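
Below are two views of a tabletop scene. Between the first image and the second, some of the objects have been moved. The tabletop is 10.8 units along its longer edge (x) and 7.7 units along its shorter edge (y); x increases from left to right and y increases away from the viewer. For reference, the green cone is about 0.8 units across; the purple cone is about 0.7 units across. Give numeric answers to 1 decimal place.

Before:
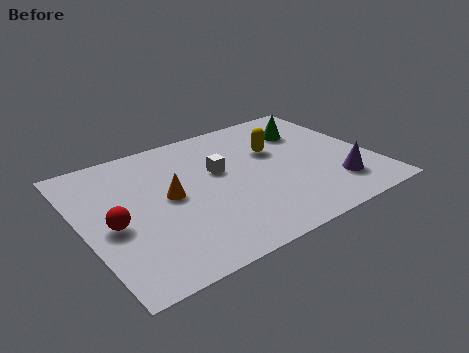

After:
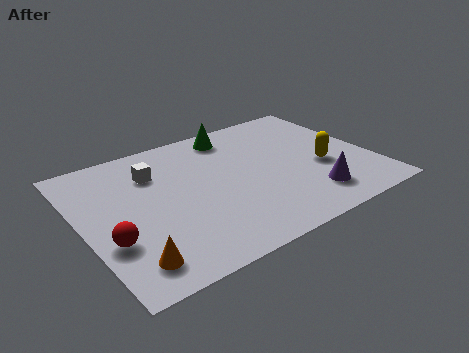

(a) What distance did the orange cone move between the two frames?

3.3

From (3.2, 4.0) to (1.3, 1.3), the orange cone covered √(1.9² + 2.7²) ≈ 3.3 units.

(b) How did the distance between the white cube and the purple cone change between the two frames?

+1.8

The distance was about 4.8 in the first image and 6.6 in the second, so they moved 1.8 units further apart.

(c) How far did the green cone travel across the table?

2.9

From (8.8, 5.6) to (6.1, 6.6), the green cone covered √(2.7² + 1.0²) ≈ 2.9 units.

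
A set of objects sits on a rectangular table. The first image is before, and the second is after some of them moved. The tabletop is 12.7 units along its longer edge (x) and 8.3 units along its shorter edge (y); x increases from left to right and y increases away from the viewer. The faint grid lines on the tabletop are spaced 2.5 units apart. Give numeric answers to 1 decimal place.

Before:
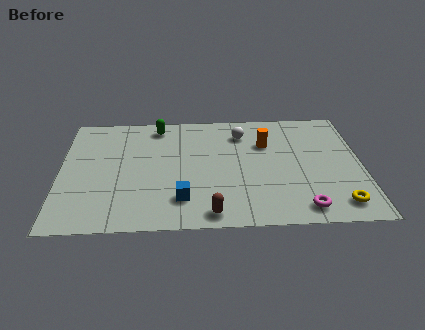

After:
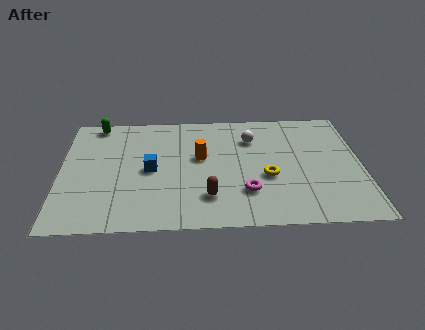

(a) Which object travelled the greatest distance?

the yellow torus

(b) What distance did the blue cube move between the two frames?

2.5

The blue cube was near (5.1, 1.9) before and (3.8, 4.0) after, so it travelled √(1.3² + 2.1²) ≈ 2.5 units.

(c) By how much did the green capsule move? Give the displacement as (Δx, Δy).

(-2.6, 0.3)

The green capsule started near (4.1, 7.2) and ended near (1.5, 7.5).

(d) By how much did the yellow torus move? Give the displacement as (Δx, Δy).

(-2.9, 2.0)

From the two frames, the yellow torus sits at roughly (11.6, 1.3) before and (8.7, 3.3) after.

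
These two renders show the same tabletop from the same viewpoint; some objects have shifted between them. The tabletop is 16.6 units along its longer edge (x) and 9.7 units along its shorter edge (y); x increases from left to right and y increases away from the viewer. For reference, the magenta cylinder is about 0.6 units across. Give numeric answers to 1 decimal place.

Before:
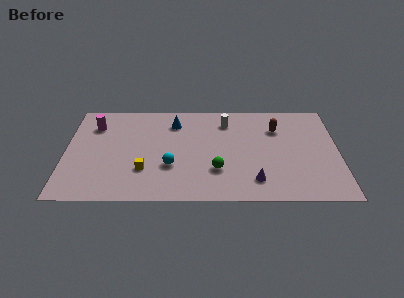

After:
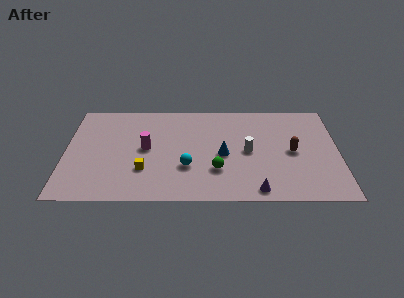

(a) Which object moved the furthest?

the blue cone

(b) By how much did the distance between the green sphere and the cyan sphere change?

-1.0

The distance was about 2.8 in the first image and 1.8 in the second, so they moved 1.0 units closer together.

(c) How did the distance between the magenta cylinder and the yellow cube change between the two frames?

-3.3

They were about 5.4 units apart before and 2.1 after — 3.3 units closer together.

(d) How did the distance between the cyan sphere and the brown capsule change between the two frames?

-0.9

They were about 7.5 units apart before and 6.6 after — 0.9 units closer together.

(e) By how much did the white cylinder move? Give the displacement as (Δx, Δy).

(1.3, -3.0)

The white cylinder was at about (9.8, 7.7) and moved to about (11.1, 4.7).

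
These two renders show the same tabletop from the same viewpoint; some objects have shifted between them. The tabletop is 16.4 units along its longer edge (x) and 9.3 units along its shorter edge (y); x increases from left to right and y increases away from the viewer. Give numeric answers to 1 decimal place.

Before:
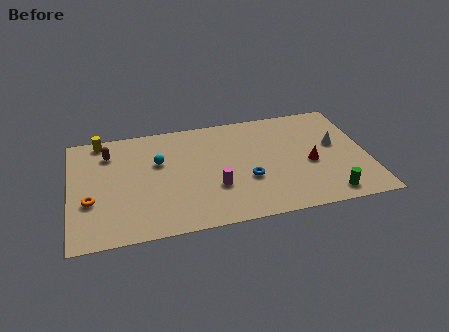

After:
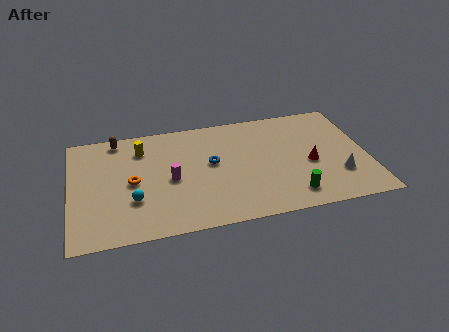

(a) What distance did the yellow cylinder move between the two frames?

2.5

The yellow cylinder was near (1.8, 8.4) before and (4.0, 7.2) after, so it travelled √(2.2² + 1.2²) ≈ 2.5 units.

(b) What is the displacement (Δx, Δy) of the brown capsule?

(0.5, 1.1)

From the two frames, the brown capsule sits at roughly (2.2, 7.2) before and (2.7, 8.3) after.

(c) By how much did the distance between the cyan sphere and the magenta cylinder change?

-1.6

They were about 4.1 units apart before and 2.5 after — 1.6 units closer together.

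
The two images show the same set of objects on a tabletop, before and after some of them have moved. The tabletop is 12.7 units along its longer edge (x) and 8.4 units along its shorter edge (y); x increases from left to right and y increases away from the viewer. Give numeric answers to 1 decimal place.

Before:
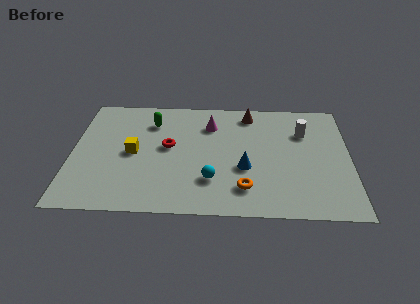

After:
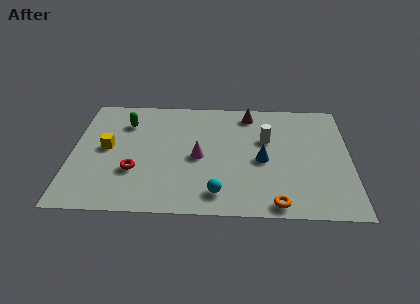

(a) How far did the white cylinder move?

1.8

The white cylinder was near (10.6, 5.9) before and (8.9, 5.3) after, so it travelled √(1.7² + 0.6²) ≈ 1.8 units.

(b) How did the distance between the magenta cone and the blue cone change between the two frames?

-0.6

The distance was about 3.5 in the first image and 2.9 in the second, so they moved 0.6 units closer together.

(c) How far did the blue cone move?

1.0

The blue cone moved from about (7.9, 3.2) to (8.7, 3.8), a distance of √(0.8² + 0.6²) ≈ 1.0.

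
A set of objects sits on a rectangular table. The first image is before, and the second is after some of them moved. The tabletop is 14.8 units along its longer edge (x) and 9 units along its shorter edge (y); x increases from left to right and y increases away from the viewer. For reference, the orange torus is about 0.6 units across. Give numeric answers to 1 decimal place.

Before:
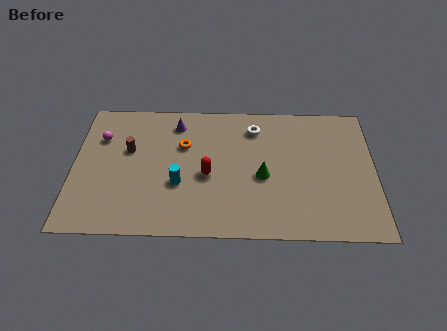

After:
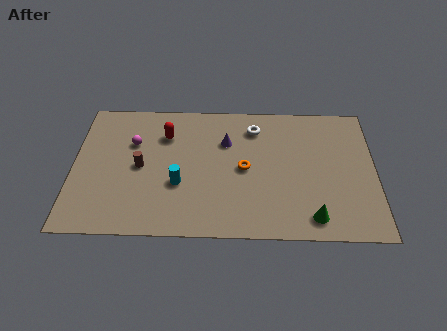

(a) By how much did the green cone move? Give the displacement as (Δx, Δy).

(2.4, -2.6)

The green cone was at about (9.3, 3.9) and moved to about (11.7, 1.3).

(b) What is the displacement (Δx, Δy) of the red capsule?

(-2.1, 2.7)

The red capsule was at about (6.6, 3.9) and moved to about (4.5, 6.6).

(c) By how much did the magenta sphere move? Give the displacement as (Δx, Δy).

(1.6, -0.3)

From the two frames, the magenta sphere sits at roughly (1.3, 6.3) before and (2.9, 6.0) after.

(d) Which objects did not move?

the white torus and the cyan cylinder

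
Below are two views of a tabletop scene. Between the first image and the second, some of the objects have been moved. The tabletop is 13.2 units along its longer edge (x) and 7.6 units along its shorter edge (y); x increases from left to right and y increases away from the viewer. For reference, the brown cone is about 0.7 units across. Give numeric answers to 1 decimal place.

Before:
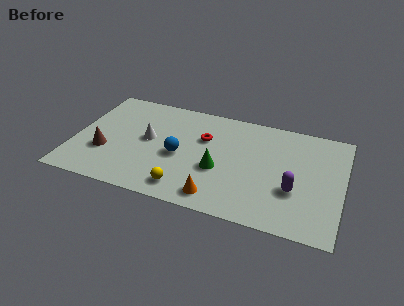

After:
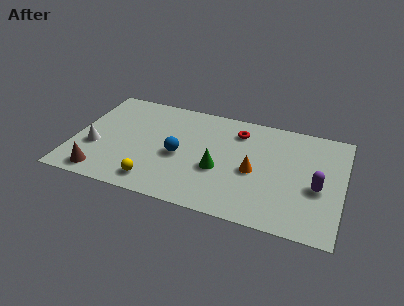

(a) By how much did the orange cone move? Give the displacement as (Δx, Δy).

(1.6, 2.3)

From the two frames, the orange cone sits at roughly (7.3, 1.1) before and (8.9, 3.4) after.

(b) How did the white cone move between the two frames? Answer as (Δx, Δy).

(-2.5, -1.3)

From the two frames, the white cone sits at roughly (3.6, 4.1) before and (1.1, 2.8) after.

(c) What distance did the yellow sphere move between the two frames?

1.5

The yellow sphere was near (5.7, 1.2) before and (4.2, 1.2) after, so it travelled √(1.5² + 0.0²) ≈ 1.5 units.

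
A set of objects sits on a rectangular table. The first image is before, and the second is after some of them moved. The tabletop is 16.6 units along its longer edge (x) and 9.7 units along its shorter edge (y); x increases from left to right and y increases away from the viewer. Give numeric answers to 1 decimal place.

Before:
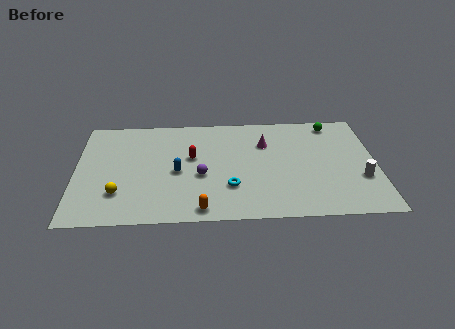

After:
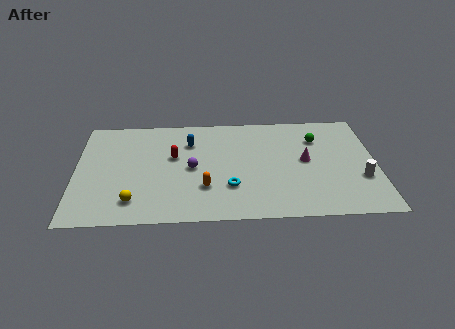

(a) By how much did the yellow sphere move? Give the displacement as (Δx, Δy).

(0.8, -0.7)

The yellow sphere was at about (2.4, 2.6) and moved to about (3.2, 1.9).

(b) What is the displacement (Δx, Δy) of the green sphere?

(-0.9, -1.4)

From the two frames, the green sphere sits at roughly (14.3, 8.5) before and (13.4, 7.1) after.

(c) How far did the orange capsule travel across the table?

1.9

The orange capsule moved from about (6.9, 1.0) to (7.1, 2.9), a distance of √(0.2² + 1.9²) ≈ 1.9.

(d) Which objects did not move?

the white cylinder and the cyan torus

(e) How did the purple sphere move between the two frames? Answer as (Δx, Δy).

(-0.5, 0.7)

The purple sphere was at about (6.9, 4.0) and moved to about (6.4, 4.7).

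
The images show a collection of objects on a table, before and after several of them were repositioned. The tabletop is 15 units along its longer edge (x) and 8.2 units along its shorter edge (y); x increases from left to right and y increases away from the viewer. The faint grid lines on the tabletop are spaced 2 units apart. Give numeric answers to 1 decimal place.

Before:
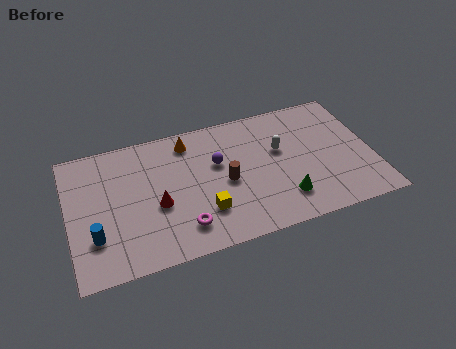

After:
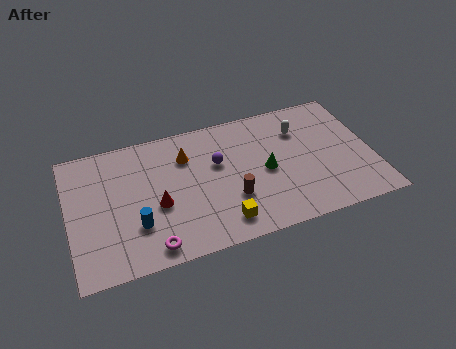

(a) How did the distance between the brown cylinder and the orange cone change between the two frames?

+0.4

They were about 3.5 units apart before and 3.9 after — 0.4 units further apart.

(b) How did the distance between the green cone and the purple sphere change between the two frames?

-1.8

They were about 4.4 units apart before and 2.6 after — 1.8 units closer together.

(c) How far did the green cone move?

2.1

The green cone was near (10.4, 1.9) before and (9.7, 3.9) after, so it travelled √(0.7² + 2.0²) ≈ 2.1 units.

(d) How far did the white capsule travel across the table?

1.5

The white capsule was near (10.5, 5.0) before and (11.6, 6.0) after, so it travelled √(1.1² + 1.0²) ≈ 1.5 units.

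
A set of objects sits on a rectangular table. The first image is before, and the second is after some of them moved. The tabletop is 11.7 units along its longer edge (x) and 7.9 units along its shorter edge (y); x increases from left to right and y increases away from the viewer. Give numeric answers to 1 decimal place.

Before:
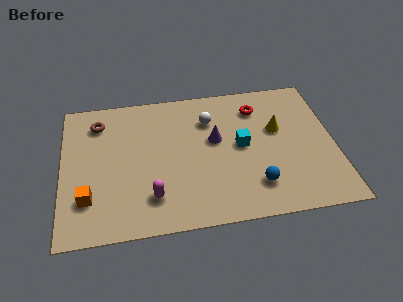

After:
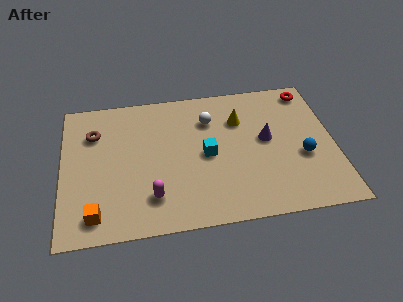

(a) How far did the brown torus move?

0.6

The brown torus was near (1.6, 6.3) before and (1.4, 5.7) after, so it travelled √(0.2² + 0.6²) ≈ 0.6 units.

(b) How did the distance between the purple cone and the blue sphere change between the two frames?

-1.3

They were about 3.2 units apart before and 1.9 after — 1.3 units closer together.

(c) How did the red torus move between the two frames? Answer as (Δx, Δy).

(2.3, 0.7)

From the two frames, the red torus sits at roughly (8.5, 6.2) before and (10.8, 6.9) after.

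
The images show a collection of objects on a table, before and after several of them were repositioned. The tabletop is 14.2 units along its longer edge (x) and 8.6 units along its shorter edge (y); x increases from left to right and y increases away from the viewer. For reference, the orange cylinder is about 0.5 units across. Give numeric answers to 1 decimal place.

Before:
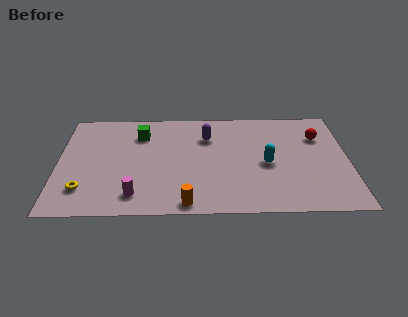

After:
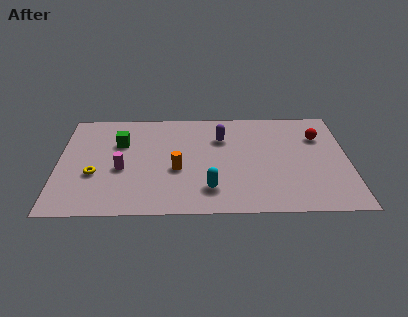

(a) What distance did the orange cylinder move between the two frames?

2.7

From (6.3, 0.8) to (5.8, 3.5), the orange cylinder covered √(0.5² + 2.7²) ≈ 2.7 units.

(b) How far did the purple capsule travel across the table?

0.7

The purple capsule was near (7.3, 6.2) before and (8.0, 6.1) after, so it travelled √(0.7² + 0.1²) ≈ 0.7 units.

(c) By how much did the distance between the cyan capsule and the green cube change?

-0.8

Before: roughly 6.7 units apart; after: 5.9. That's 0.8 units closer together.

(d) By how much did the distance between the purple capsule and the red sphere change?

-0.7

The distance was about 5.5 in the first image and 4.8 in the second, so they moved 0.7 units closer together.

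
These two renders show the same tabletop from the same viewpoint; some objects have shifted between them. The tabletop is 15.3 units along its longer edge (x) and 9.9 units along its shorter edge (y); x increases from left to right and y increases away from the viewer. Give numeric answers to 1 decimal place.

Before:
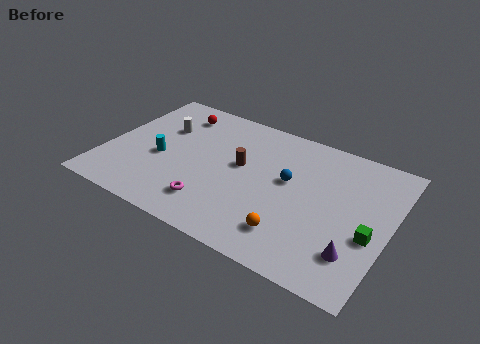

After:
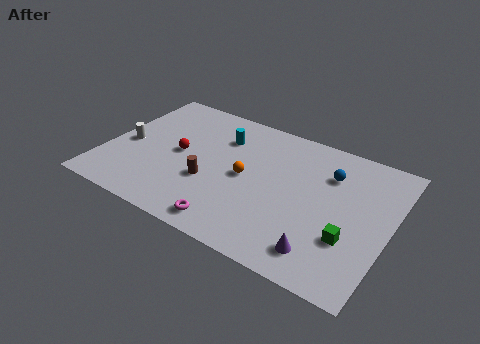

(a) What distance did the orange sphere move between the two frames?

4.0

From (10.5, 2.1) to (7.6, 4.9), the orange sphere covered √(2.9² + 2.8²) ≈ 4.0 units.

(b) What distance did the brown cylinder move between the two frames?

2.4

From (7.2, 5.6) to (5.8, 3.6), the brown cylinder covered √(1.4² + 2.0²) ≈ 2.4 units.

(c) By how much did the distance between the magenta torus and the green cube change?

-2.1

The distance was about 8.4 in the first image and 6.3 in the second, so they moved 2.1 units closer together.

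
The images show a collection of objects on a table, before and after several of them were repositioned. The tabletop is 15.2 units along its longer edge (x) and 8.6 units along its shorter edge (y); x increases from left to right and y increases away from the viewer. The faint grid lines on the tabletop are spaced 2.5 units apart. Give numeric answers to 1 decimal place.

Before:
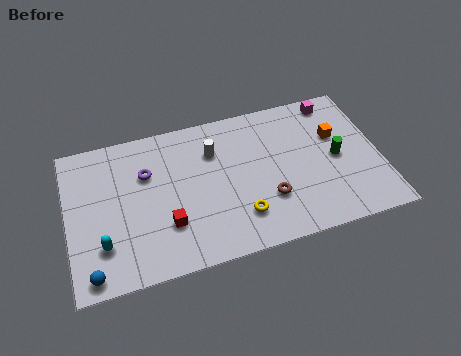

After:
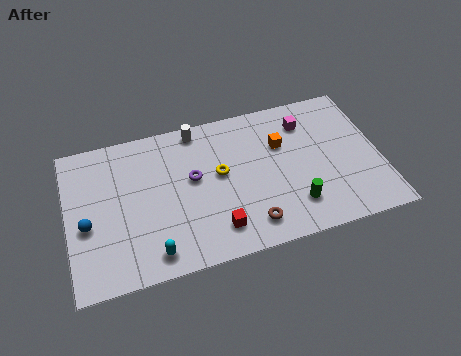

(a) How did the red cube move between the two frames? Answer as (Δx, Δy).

(2.3, -0.9)

From the two frames, the red cube sits at roughly (4.7, 2.6) before and (7.0, 1.7) after.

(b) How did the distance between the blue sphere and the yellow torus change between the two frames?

-0.7

Before: roughly 7.3 units apart; after: 6.6. That's 0.7 units closer together.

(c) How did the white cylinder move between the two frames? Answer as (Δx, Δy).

(-0.7, 1.5)

The white cylinder started near (7.2, 6.2) and ended near (6.5, 7.7).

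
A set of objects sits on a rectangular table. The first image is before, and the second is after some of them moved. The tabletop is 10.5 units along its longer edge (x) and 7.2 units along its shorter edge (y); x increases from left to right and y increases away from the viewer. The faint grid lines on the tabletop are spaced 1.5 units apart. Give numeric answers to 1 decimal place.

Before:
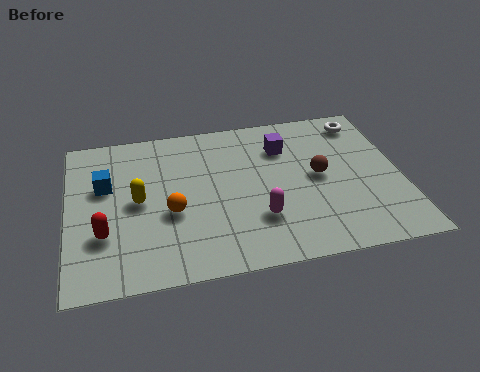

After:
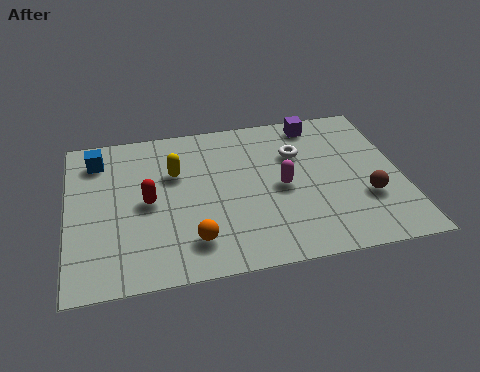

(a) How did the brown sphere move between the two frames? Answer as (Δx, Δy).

(1.4, -1.3)

The brown sphere was at about (7.9, 3.7) and moved to about (9.3, 2.4).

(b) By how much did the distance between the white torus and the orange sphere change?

-2.2

Before: roughly 7.1 units apart; after: 4.9. That's 2.2 units closer together.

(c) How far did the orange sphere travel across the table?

1.5

From (3.2, 2.9) to (3.8, 1.5), the orange sphere covered √(0.6² + 1.4²) ≈ 1.5 units.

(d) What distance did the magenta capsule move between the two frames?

1.5

The magenta capsule was near (5.9, 2.1) before and (6.7, 3.4) after, so it travelled √(0.8² + 1.3²) ≈ 1.5 units.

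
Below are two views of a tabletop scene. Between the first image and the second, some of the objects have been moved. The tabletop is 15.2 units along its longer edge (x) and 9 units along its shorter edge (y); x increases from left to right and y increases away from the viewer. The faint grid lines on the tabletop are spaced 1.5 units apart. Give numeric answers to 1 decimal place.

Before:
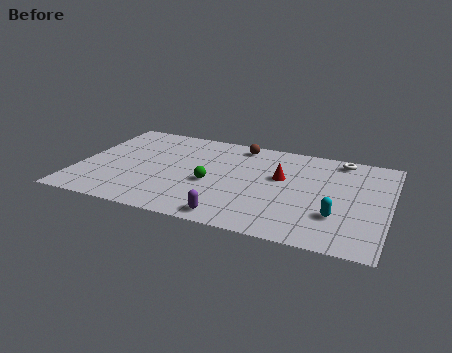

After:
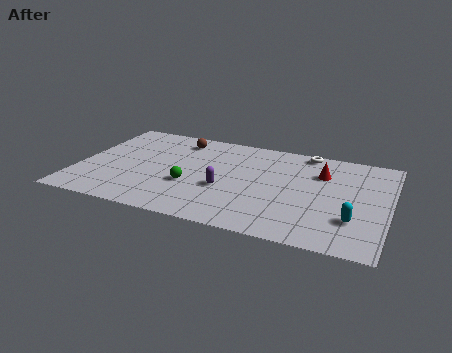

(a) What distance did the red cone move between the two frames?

2.1

The red cone moved from about (9.9, 5.4) to (11.8, 6.4), a distance of √(1.9² + 1.0²) ≈ 2.1.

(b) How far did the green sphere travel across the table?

1.1

The green sphere moved from about (6.6, 3.8) to (5.6, 3.3), a distance of √(1.0² + 0.5²) ≈ 1.1.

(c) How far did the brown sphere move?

3.0

The brown sphere moved from about (7.6, 7.9) to (4.6, 7.5), a distance of √(3.0² + 0.4²) ≈ 3.0.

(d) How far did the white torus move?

1.7

From (12.6, 8.0) to (10.9, 8.2), the white torus covered √(1.7² + 0.2²) ≈ 1.7 units.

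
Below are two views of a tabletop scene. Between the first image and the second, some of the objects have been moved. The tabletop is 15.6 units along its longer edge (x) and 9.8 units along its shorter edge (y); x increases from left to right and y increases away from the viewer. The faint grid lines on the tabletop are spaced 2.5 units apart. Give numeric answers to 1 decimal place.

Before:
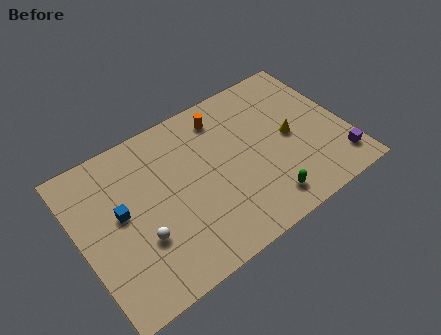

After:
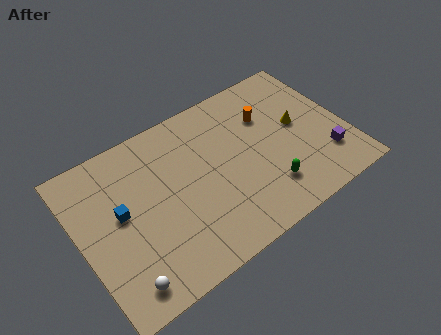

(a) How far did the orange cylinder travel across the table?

2.8

The orange cylinder was near (8.9, 8.1) before and (11.4, 6.8) after, so it travelled √(2.5² + 1.3²) ≈ 2.8 units.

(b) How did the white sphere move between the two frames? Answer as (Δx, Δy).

(-1.4, -1.9)

The white sphere started near (3.2, 3.3) and ended near (1.8, 1.4).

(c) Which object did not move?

the blue cube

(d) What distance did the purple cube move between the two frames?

0.9

The purple cube was near (14.7, 1.8) before and (14.1, 2.5) after, so it travelled √(0.6² + 0.7²) ≈ 0.9 units.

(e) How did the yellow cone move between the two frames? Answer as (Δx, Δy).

(0.6, 0.5)

From the two frames, the yellow cone sits at roughly (12.4, 4.8) before and (13.0, 5.3) after.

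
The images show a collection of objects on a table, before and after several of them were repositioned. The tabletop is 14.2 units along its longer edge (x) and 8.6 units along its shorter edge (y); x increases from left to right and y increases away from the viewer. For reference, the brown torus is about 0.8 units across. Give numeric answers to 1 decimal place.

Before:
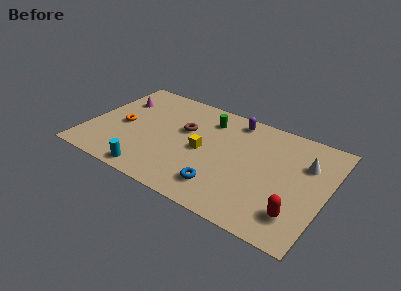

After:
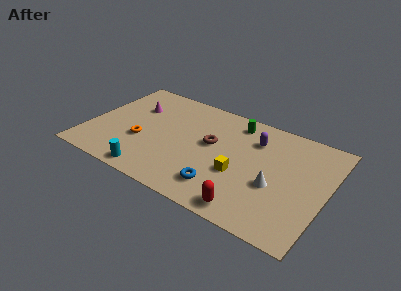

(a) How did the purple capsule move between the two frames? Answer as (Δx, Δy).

(1.4, -1.1)

The purple capsule started near (8.3, 7.5) and ended near (9.7, 6.4).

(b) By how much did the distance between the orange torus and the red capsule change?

-3.8

They were about 11.0 units apart before and 7.2 after — 3.8 units closer together.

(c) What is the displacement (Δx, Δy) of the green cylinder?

(1.6, 0.5)

The green cylinder was at about (6.8, 6.8) and moved to about (8.4, 7.3).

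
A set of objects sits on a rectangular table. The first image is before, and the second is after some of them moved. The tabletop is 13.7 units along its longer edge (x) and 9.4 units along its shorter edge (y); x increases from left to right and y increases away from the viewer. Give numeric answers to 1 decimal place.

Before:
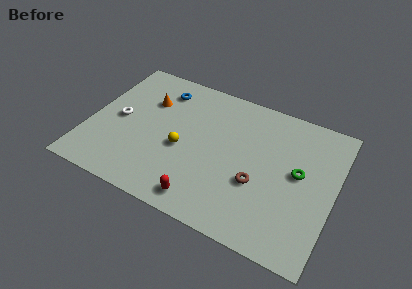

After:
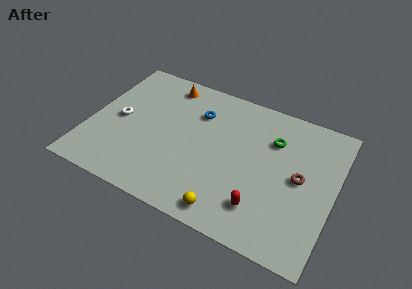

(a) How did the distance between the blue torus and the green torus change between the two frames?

-4.2

Before: roughly 8.5 units apart; after: 4.3. That's 4.2 units closer together.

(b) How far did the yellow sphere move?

4.2

The yellow sphere moved from about (5.3, 4.0) to (8.3, 1.1), a distance of √(3.0² + 2.9²) ≈ 4.2.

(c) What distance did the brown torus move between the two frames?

2.6

From (9.6, 3.5) to (11.8, 4.8), the brown torus covered √(2.2² + 1.3²) ≈ 2.6 units.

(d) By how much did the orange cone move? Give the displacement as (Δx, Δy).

(0.8, 1.6)

The orange cone was at about (3.0, 6.5) and moved to about (3.8, 8.1).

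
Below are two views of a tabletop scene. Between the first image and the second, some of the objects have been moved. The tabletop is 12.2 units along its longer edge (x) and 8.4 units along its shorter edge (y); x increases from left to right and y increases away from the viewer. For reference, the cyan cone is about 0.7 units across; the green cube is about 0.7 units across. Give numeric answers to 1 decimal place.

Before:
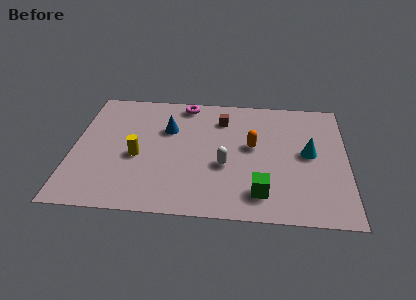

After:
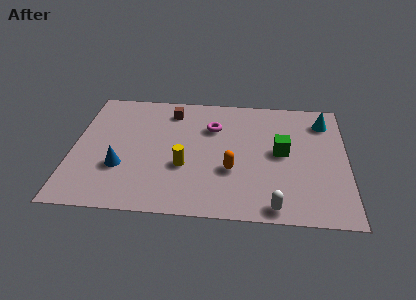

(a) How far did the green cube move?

2.9

From (8.4, 1.6) to (9.3, 4.4), the green cube covered √(0.9² + 2.8²) ≈ 2.9 units.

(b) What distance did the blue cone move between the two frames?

3.4

The blue cone moved from about (4.2, 5.6) to (2.2, 2.8), a distance of √(2.0² + 2.8²) ≈ 3.4.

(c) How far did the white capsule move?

3.3

The white capsule was near (6.8, 3.3) before and (9.0, 0.8) after, so it travelled √(2.2² + 2.5²) ≈ 3.3 units.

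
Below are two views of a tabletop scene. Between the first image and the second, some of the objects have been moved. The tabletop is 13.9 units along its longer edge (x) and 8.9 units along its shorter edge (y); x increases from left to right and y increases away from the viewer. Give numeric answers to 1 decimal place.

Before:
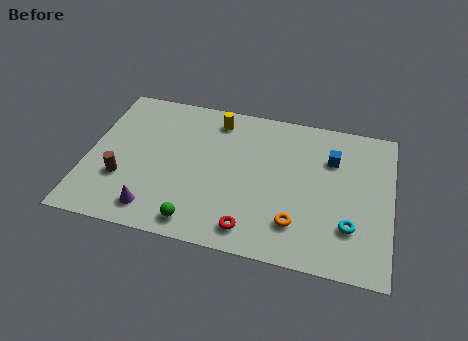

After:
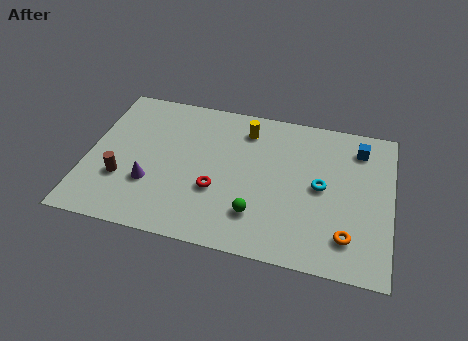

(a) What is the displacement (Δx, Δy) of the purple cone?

(-0.3, 1.5)

From the two frames, the purple cone sits at roughly (3.3, 1.4) before and (3.0, 2.9) after.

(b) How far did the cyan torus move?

2.4

The cyan torus was near (12.1, 2.5) before and (10.7, 4.5) after, so it travelled √(1.4² + 2.0²) ≈ 2.4 units.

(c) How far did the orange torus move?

2.3

The orange torus was near (9.7, 2.1) before and (12.0, 1.9) after, so it travelled √(2.3² + 0.2²) ≈ 2.3 units.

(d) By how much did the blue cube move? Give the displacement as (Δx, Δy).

(1.2, 0.9)

The blue cube was at about (11.1, 6.3) and moved to about (12.3, 7.2).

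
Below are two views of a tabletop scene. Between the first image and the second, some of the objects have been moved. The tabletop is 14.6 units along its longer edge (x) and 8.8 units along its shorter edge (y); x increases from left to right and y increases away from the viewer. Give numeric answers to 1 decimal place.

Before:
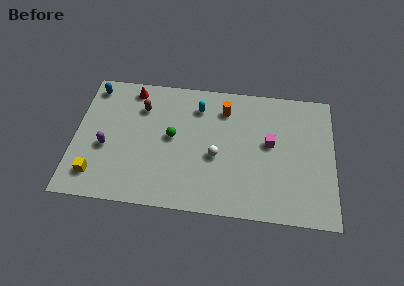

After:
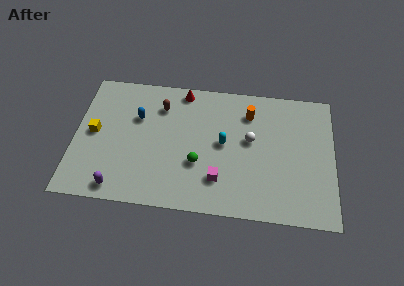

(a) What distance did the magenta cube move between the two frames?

3.9

The magenta cube was near (11.0, 4.9) before and (8.2, 2.2) after, so it travelled √(2.8² + 2.7²) ≈ 3.9 units.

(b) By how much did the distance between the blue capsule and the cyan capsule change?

-1.0

They were about 6.0 units apart before and 5.0 after — 1.0 units closer together.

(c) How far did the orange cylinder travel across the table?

1.4

The orange cylinder moved from about (8.4, 6.9) to (9.8, 6.8), a distance of √(1.4² + 0.1²) ≈ 1.4.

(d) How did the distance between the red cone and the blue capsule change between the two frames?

+1.1

They were about 2.2 units apart before and 3.3 after — 1.1 units further apart.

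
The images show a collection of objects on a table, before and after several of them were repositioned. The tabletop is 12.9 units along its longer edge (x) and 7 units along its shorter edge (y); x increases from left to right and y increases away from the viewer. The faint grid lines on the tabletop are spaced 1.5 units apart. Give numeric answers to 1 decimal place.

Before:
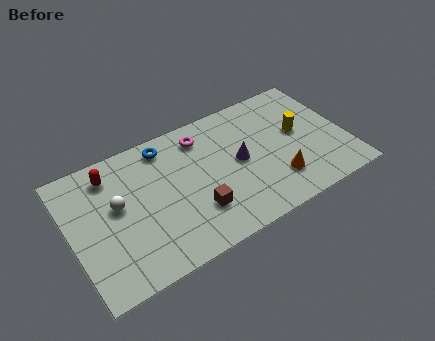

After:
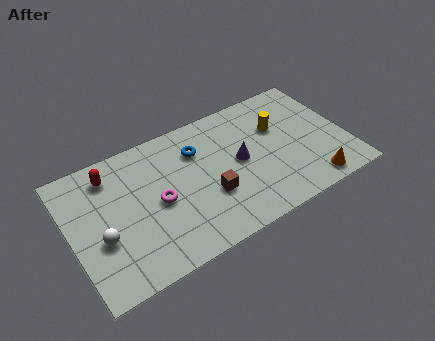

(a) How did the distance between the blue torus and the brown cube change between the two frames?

-1.5

The distance was about 4.1 in the first image and 2.6 in the second, so they moved 1.5 units closer together.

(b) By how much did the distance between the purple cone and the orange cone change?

+1.7

Before: roughly 2.3 units apart; after: 4.0. That's 1.7 units further apart.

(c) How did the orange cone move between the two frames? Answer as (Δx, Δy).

(1.5, -0.9)

The orange cone started near (9.4, 1.8) and ended near (10.9, 0.9).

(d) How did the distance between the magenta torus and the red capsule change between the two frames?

-1.2

They were about 4.3 units apart before and 3.1 after — 1.2 units closer together.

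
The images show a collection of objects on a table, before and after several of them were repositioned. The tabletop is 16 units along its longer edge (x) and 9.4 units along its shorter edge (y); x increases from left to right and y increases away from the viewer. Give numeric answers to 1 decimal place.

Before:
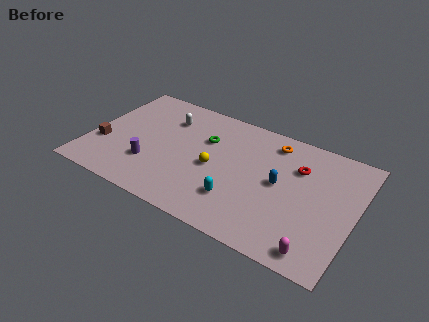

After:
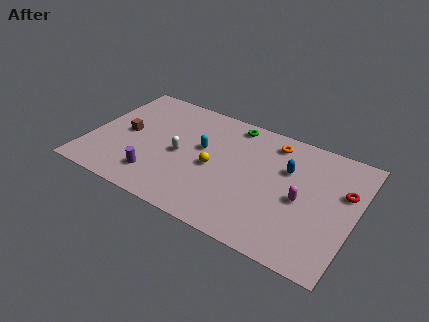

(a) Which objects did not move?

the yellow sphere and the orange torus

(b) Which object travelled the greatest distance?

the cyan capsule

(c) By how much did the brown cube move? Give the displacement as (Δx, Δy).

(1.2, 1.5)

The brown cube started near (0.9, 3.2) and ended near (2.1, 4.7).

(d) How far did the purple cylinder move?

0.9

From (3.9, 2.8) to (4.4, 2.0), the purple cylinder covered √(0.5² + 0.8²) ≈ 0.9 units.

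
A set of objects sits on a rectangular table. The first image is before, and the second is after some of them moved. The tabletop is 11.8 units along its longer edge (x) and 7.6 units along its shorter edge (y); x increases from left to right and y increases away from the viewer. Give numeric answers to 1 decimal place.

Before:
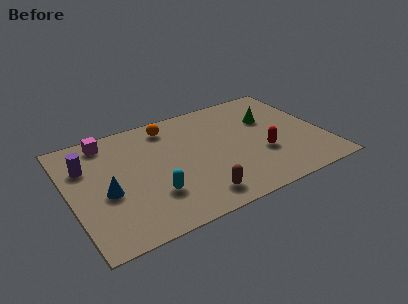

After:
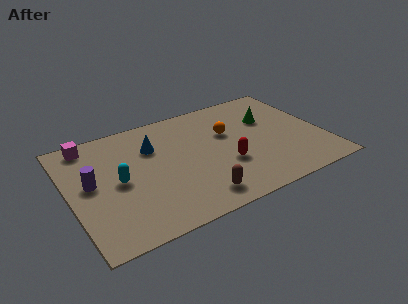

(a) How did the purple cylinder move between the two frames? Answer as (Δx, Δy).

(0.1, -1.2)

From the two frames, the purple cylinder sits at roughly (0.9, 5.3) before and (1.0, 4.1) after.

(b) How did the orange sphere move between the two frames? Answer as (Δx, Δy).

(2.6, -1.6)

From the two frames, the orange sphere sits at roughly (4.9, 6.4) before and (7.5, 4.8) after.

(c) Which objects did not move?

the brown capsule and the green cone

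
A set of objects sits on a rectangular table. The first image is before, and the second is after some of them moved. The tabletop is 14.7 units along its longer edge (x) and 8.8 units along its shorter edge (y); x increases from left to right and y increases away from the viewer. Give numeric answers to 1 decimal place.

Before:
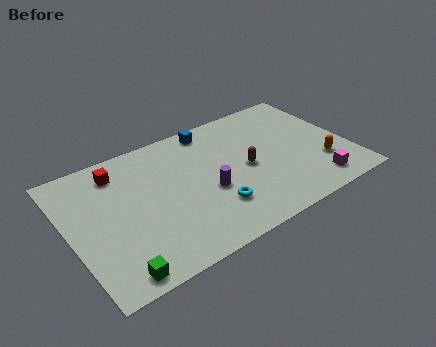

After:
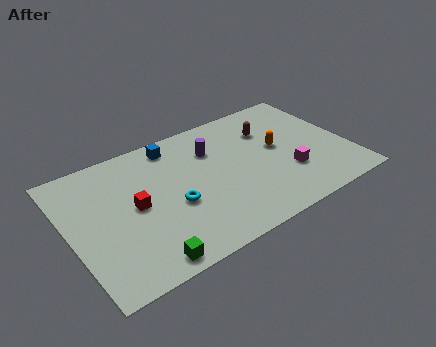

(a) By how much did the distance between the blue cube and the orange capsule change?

-1.4

They were about 7.3 units apart before and 5.9 after — 1.4 units closer together.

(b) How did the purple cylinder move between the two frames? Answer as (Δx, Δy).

(0.7, 2.7)

From the two frames, the purple cylinder sits at roughly (7.1, 3.6) before and (7.8, 6.3) after.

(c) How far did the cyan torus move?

2.2

From (7.2, 2.4) to (5.3, 3.6), the cyan torus covered √(1.9² + 1.2²) ≈ 2.2 units.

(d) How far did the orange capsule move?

3.0

The orange capsule moved from about (13.1, 2.6) to (11.1, 4.8), a distance of √(2.0² + 2.2²) ≈ 3.0.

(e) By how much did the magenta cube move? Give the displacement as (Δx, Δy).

(-1.2, 1.4)

From the two frames, the magenta cube sits at roughly (12.5, 1.4) before and (11.3, 2.8) after.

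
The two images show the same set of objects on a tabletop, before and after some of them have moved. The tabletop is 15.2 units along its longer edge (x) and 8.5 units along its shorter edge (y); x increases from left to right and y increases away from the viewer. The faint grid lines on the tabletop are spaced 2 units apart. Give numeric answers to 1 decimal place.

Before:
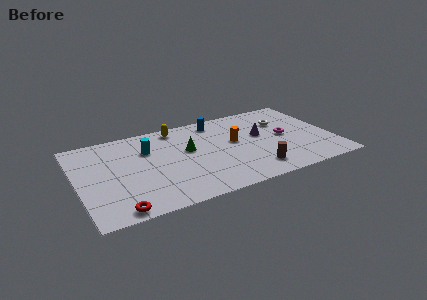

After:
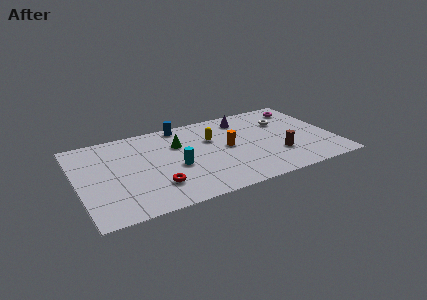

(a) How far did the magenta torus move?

3.0

The magenta torus was near (12.4, 4.3) before and (13.8, 7.0) after, so it travelled √(1.4² + 2.7²) ≈ 3.0 units.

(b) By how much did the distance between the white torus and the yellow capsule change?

-2.1

The distance was about 6.5 in the first image and 4.4 in the second, so they moved 2.1 units closer together.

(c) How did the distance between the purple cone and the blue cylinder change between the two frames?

+0.4

The distance was about 3.4 in the first image and 3.8 in the second, so they moved 0.4 units further apart.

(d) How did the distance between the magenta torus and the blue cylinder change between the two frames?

+2.5

Before: roughly 4.8 units apart; after: 7.3. That's 2.5 units further apart.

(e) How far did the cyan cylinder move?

2.7

From (4.3, 5.9) to (5.7, 3.6), the cyan cylinder covered √(1.4² + 2.3²) ≈ 2.7 units.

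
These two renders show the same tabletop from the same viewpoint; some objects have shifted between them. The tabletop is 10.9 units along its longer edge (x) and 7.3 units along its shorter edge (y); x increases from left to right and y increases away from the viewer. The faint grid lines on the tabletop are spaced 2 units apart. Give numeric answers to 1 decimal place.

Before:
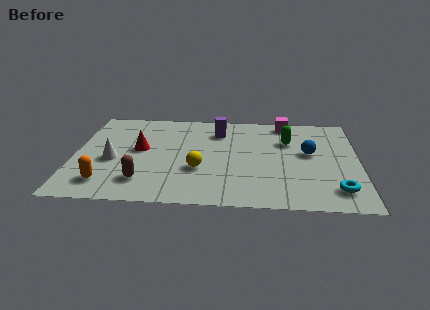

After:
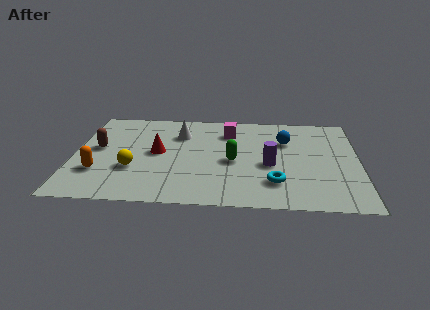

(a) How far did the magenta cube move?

2.4

The magenta cube moved from about (8.1, 6.5) to (5.9, 5.6), a distance of √(2.2² + 0.9²) ≈ 2.4.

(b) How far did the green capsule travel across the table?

2.7

From (8.2, 5.0) to (6.1, 3.3), the green capsule covered √(2.1² + 1.7²) ≈ 2.7 units.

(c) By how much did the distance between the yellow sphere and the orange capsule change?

-2.4

They were about 3.7 units apart before and 1.3 after — 2.4 units closer together.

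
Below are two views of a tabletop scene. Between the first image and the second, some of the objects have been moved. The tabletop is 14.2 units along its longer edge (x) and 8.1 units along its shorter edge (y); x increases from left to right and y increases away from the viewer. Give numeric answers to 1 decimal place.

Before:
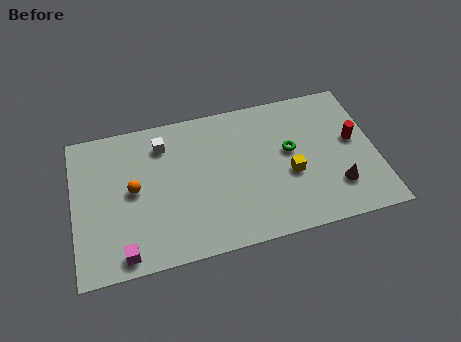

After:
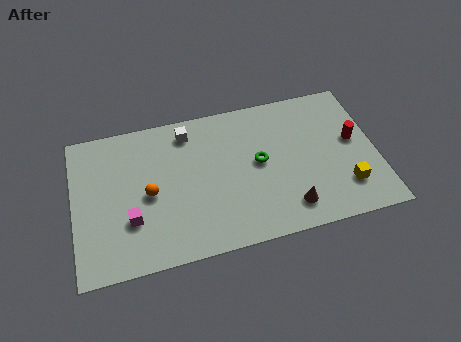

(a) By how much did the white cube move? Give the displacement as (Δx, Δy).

(1.2, 0.4)

The white cube was at about (4.3, 6.4) and moved to about (5.5, 6.8).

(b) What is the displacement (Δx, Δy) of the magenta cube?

(0.4, 1.7)

The magenta cube was at about (2.2, 0.9) and moved to about (2.6, 2.6).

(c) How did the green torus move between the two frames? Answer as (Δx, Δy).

(-1.5, -0.3)

From the two frames, the green torus sits at roughly (10.2, 4.6) before and (8.7, 4.3) after.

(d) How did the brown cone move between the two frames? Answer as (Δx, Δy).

(-2.3, -0.6)

The brown cone started near (12.2, 2.1) and ended near (9.9, 1.5).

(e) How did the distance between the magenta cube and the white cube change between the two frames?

-0.8

Before: roughly 5.9 units apart; after: 5.1. That's 0.8 units closer together.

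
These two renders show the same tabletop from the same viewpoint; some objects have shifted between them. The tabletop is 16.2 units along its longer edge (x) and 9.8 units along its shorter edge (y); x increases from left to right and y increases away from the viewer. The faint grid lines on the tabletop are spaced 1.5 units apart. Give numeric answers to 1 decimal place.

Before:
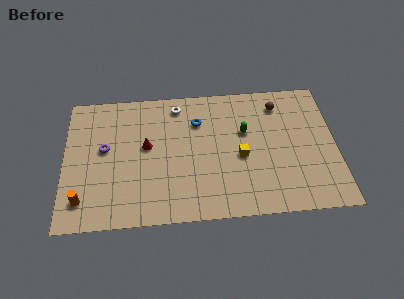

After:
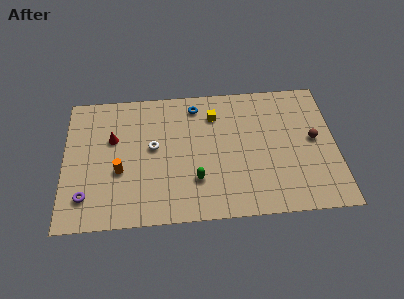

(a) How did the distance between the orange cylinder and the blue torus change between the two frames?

-2.2

They were about 8.6 units apart before and 6.4 after — 2.2 units closer together.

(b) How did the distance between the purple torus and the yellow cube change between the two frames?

+1.2

The distance was about 8.2 in the first image and 9.4 in the second, so they moved 1.2 units further apart.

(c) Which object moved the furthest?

the green capsule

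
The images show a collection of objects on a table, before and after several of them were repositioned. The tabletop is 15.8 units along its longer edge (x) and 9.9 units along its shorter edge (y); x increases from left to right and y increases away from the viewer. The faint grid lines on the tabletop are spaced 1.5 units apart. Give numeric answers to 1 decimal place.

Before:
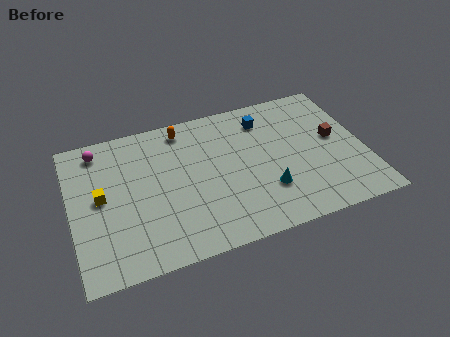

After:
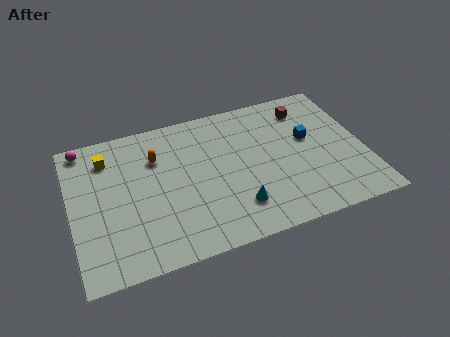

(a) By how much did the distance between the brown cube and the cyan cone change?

+2.5

They were about 4.7 units apart before and 7.2 after — 2.5 units further apart.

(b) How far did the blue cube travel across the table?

3.0

From (10.7, 7.9) to (12.9, 5.8), the blue cube covered √(2.2² + 2.1²) ≈ 3.0 units.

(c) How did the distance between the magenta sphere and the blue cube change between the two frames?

+3.4

Before: roughly 9.0 units apart; after: 12.4. That's 3.4 units further apart.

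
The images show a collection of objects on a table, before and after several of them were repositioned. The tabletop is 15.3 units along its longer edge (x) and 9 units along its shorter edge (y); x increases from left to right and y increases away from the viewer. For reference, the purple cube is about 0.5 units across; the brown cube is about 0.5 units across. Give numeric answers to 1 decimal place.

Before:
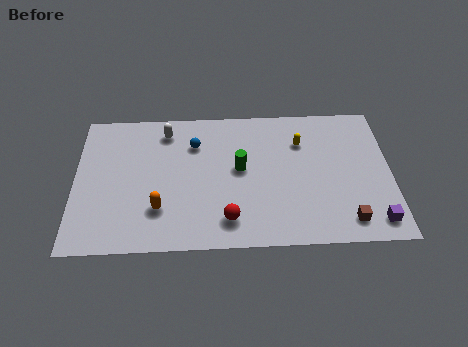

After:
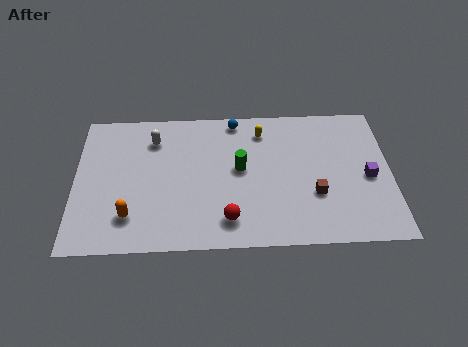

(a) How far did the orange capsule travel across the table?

1.5

The orange capsule moved from about (4.1, 2.5) to (2.7, 2.1), a distance of √(1.4² + 0.4²) ≈ 1.5.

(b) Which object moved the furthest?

the purple cube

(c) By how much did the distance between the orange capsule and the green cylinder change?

+1.4

They were about 4.6 units apart before and 6.0 after — 1.4 units further apart.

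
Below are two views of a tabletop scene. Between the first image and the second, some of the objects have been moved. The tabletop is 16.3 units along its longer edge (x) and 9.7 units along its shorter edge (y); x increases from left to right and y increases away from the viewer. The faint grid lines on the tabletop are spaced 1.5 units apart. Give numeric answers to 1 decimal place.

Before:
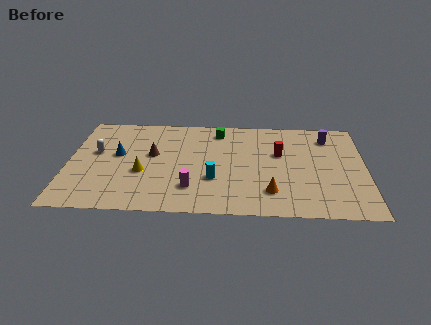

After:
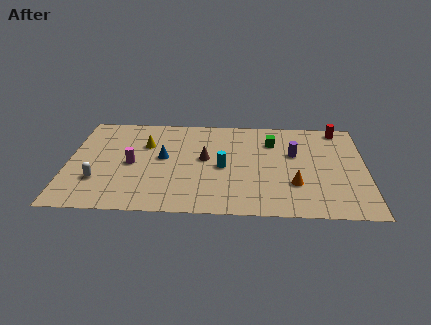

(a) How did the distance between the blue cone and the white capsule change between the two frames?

+3.0

The distance was about 1.2 in the first image and 4.2 in the second, so they moved 3.0 units further apart.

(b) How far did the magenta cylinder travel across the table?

4.0

The magenta cylinder moved from about (6.8, 2.4) to (3.5, 4.6), a distance of √(3.3² + 2.2²) ≈ 4.0.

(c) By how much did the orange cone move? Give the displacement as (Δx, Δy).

(1.3, 0.8)

The orange cone was at about (11.1, 2.2) and moved to about (12.4, 3.0).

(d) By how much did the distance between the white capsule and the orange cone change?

+0.5

They were about 10.2 units apart before and 10.7 after — 0.5 units further apart.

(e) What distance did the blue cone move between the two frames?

2.5

From (2.7, 5.5) to (5.2, 5.3), the blue cone covered √(2.5² + 0.2²) ≈ 2.5 units.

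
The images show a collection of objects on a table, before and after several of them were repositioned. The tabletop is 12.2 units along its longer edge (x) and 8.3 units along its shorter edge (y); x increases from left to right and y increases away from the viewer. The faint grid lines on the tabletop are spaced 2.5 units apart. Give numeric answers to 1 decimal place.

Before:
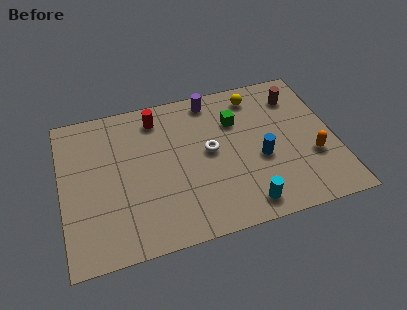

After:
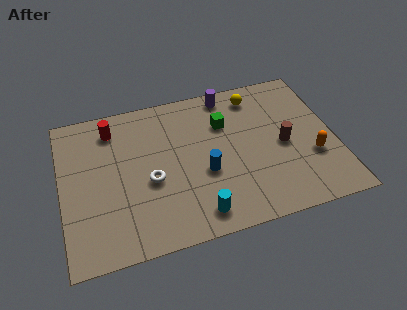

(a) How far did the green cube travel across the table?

0.5

From (7.9, 5.8) to (7.4, 5.8), the green cube covered √(0.5² + 0.0²) ≈ 0.5 units.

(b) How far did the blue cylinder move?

2.5

The blue cylinder moved from about (8.8, 3.4) to (6.3, 3.3), a distance of √(2.5² + 0.1²) ≈ 2.5.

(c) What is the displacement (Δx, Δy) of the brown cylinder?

(-0.8, -2.6)

The brown cylinder was at about (10.7, 6.5) and moved to about (9.9, 3.9).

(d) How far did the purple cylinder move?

0.8

The purple cylinder was near (6.9, 7.3) before and (7.7, 7.4) after, so it travelled √(0.8² + 0.1²) ≈ 0.8 units.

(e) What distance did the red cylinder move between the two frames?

2.0

The red cylinder was near (4.4, 6.9) before and (2.4, 6.8) after, so it travelled √(2.0² + 0.1²) ≈ 2.0 units.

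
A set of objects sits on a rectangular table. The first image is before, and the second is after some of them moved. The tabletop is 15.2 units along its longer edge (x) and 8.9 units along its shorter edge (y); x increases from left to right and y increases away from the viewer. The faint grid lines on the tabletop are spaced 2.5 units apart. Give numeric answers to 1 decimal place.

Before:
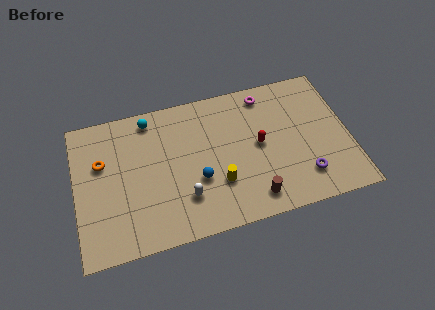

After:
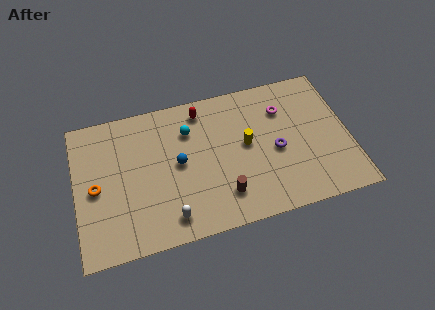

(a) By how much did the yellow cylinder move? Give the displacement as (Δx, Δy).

(1.7, 2.0)

The yellow cylinder started near (7.8, 2.8) and ended near (9.5, 4.8).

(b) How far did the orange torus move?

1.6

From (1.5, 5.7) to (1.1, 4.2), the orange torus covered √(0.4² + 1.5²) ≈ 1.6 units.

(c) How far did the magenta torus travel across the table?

1.5

The magenta torus moved from about (10.8, 7.7) to (11.7, 6.5), a distance of √(0.9² + 1.2²) ≈ 1.5.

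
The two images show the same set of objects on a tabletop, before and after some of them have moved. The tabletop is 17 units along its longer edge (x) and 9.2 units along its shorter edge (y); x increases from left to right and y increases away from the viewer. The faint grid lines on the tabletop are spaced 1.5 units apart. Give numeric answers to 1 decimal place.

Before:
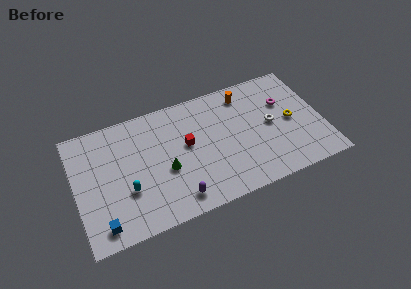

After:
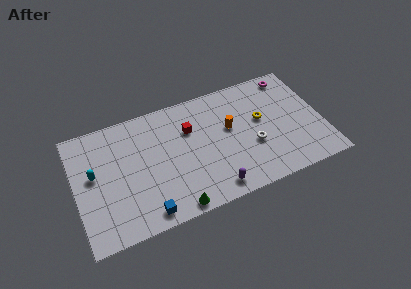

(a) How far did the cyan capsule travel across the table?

2.9

The cyan capsule moved from about (3.4, 3.2) to (1.3, 5.2), a distance of √(2.1² + 2.0²) ≈ 2.9.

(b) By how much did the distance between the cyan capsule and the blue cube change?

+2.5

They were about 2.7 units apart before and 5.2 after — 2.5 units further apart.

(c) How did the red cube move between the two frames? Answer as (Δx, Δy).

(0.3, 1.1)

From the two frames, the red cube sits at roughly (7.7, 5.2) before and (8.0, 6.3) after.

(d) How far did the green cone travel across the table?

3.0

The green cone was near (6.1, 3.8) before and (6.4, 0.8) after, so it travelled √(0.3² + 3.0²) ≈ 3.0 units.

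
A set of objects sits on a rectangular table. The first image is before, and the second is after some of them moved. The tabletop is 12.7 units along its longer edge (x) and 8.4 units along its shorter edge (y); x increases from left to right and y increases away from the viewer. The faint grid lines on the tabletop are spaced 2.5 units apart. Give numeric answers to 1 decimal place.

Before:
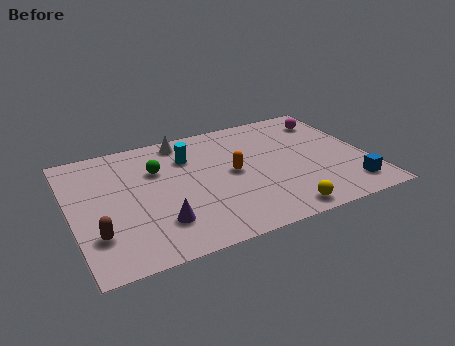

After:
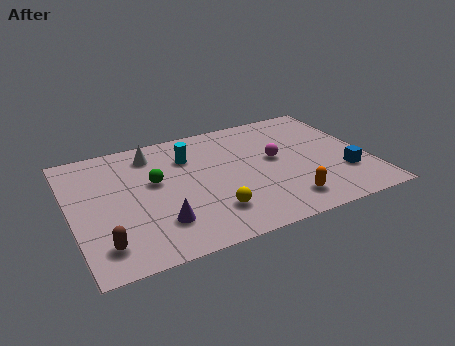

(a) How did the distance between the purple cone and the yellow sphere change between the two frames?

-2.9

The distance was about 5.1 in the first image and 2.2 in the second, so they moved 2.9 units closer together.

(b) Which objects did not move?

the purple cone and the cyan cylinder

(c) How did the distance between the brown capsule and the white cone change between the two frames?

-0.7

They were about 6.6 units apart before and 5.9 after — 0.7 units closer together.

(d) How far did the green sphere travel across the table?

0.8

The green sphere was near (3.8, 5.7) before and (3.6, 4.9) after, so it travelled √(0.2² + 0.8²) ≈ 0.8 units.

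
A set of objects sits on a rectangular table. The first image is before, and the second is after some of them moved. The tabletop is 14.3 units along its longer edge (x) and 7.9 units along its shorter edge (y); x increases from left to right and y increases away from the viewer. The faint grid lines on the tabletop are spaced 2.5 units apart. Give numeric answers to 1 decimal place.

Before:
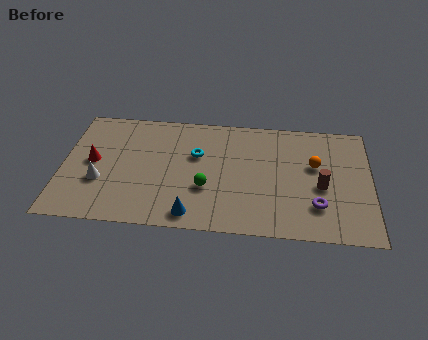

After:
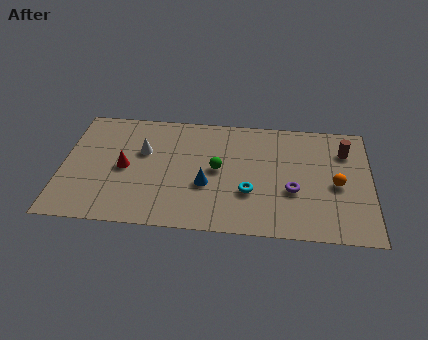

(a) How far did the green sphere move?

1.4

The green sphere was near (6.7, 2.8) before and (7.2, 4.1) after, so it travelled √(0.5² + 1.3²) ≈ 1.4 units.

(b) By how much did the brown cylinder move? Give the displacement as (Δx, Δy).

(1.1, 2.5)

The brown cylinder started near (12.0, 3.4) and ended near (13.1, 5.9).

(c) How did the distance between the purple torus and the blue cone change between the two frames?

-1.8

They were about 5.8 units apart before and 4.0 after — 1.8 units closer together.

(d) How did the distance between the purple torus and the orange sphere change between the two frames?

-0.6

The distance was about 2.7 in the first image and 2.1 in the second, so they moved 0.6 units closer together.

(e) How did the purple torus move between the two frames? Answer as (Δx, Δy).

(-1.1, 0.9)

The purple torus started near (11.8, 2.1) and ended near (10.7, 3.0).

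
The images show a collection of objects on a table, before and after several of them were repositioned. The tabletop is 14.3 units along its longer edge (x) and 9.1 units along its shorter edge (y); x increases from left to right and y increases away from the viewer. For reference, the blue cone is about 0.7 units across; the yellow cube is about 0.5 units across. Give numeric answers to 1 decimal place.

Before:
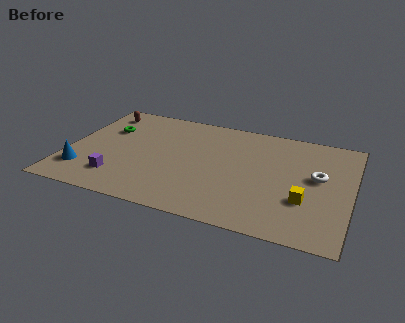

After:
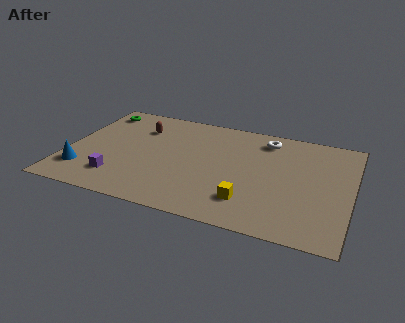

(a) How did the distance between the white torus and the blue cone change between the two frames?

-1.6

Before: roughly 12.0 units apart; after: 10.4. That's 1.6 units closer together.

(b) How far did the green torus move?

1.7

The green torus was near (1.8, 6.1) before and (1.1, 7.7) after, so it travelled √(0.7² + 1.6²) ≈ 1.7 units.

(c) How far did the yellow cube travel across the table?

2.8

The yellow cube moved from about (12.1, 3.0) to (9.4, 2.1), a distance of √(2.7² + 0.9²) ≈ 2.8.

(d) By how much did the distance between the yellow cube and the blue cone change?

-2.7

The distance was about 11.1 in the first image and 8.4 in the second, so they moved 2.7 units closer together.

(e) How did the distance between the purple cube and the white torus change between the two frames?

-1.3

They were about 10.3 units apart before and 9.0 after — 1.3 units closer together.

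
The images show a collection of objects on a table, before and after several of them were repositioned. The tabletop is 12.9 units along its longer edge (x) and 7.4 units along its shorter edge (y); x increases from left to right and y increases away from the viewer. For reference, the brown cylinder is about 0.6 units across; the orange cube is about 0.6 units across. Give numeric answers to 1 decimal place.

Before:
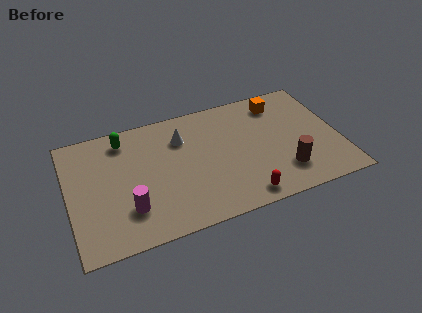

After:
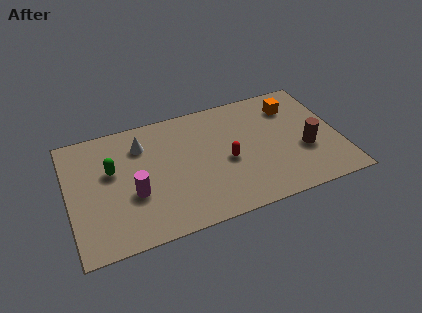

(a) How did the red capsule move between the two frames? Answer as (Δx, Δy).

(-0.5, 2.4)

The red capsule was at about (8.0, 0.9) and moved to about (7.5, 3.3).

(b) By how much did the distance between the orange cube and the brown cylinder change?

-1.4

Before: roughly 4.3 units apart; after: 2.9. That's 1.4 units closer together.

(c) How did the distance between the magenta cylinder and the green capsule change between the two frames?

-2.3

They were about 4.2 units apart before and 1.9 after — 2.3 units closer together.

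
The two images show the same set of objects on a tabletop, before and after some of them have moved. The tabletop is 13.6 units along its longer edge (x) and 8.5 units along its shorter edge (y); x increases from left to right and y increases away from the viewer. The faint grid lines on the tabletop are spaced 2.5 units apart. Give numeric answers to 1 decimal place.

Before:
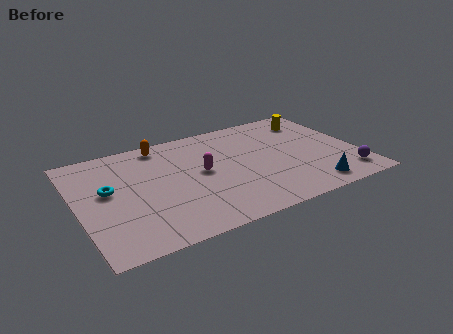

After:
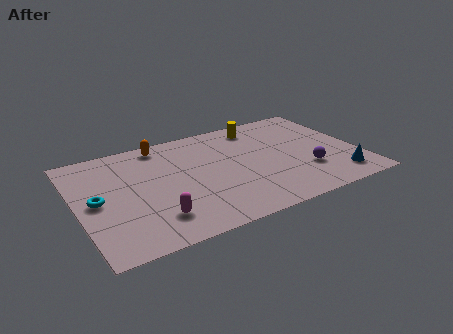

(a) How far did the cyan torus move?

0.8

The cyan torus was near (1.5, 4.8) before and (0.9, 4.2) after, so it travelled √(0.6² + 0.6²) ≈ 0.8 units.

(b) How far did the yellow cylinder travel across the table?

2.7

From (11.9, 6.8) to (9.2, 7.2), the yellow cylinder covered √(2.7² + 0.4²) ≈ 2.7 units.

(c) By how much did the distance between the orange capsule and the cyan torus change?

+0.8

They were about 4.0 units apart before and 4.8 after — 0.8 units further apart.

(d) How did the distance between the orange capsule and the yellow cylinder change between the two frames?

-2.7

Before: roughly 7.5 units apart; after: 4.8. That's 2.7 units closer together.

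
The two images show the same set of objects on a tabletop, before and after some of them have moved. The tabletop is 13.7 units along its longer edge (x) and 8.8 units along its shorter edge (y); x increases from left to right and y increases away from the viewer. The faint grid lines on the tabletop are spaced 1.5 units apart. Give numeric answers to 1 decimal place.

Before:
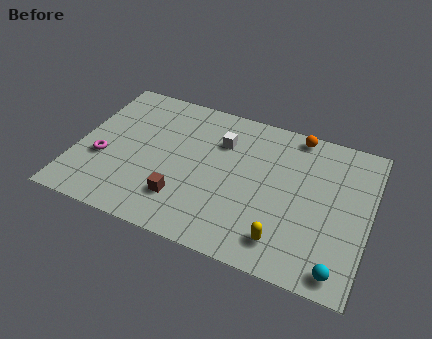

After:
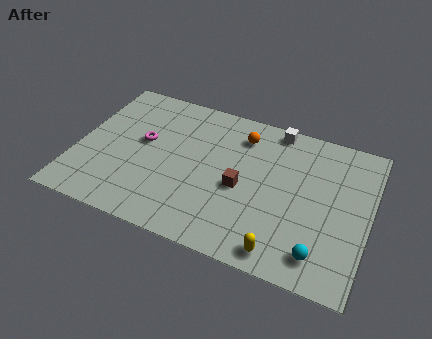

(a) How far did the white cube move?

2.9

From (6.6, 6.3) to (9.0, 8.0), the white cube covered √(2.4² + 1.7²) ≈ 2.9 units.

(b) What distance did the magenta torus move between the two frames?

2.4

The magenta torus was near (1.3, 3.3) before and (3.0, 5.0) after, so it travelled √(1.7² + 1.7²) ≈ 2.4 units.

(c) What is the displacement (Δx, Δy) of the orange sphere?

(-2.5, -1.0)

The orange sphere started near (10.0, 8.0) and ended near (7.5, 7.0).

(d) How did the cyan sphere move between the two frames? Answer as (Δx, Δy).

(-0.9, 0.5)

From the two frames, the cyan sphere sits at roughly (12.6, 1.0) before and (11.7, 1.5) after.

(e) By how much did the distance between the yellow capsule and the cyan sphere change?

-0.9

The distance was about 2.7 in the first image and 1.8 in the second, so they moved 0.9 units closer together.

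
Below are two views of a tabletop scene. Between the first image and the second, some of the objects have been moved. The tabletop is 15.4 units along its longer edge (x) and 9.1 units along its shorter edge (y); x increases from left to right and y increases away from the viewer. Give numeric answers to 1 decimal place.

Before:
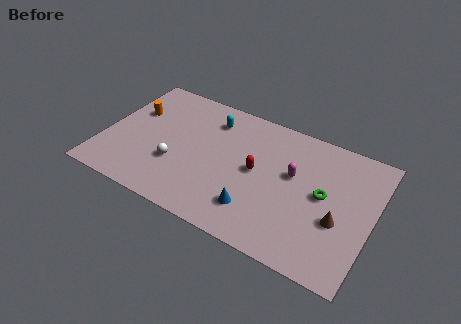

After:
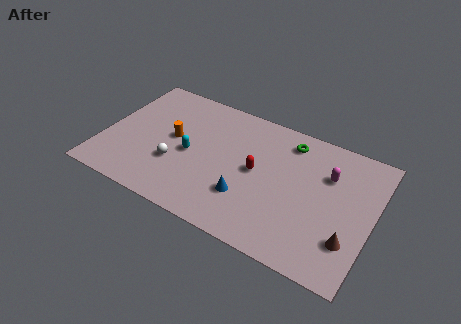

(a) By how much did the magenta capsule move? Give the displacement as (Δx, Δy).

(1.9, 0.9)

From the two frames, the magenta capsule sits at roughly (10.8, 5.4) before and (12.7, 6.3) after.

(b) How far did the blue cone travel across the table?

0.8

The blue cone was near (9.1, 2.1) before and (8.5, 2.7) after, so it travelled √(0.6² + 0.6²) ≈ 0.8 units.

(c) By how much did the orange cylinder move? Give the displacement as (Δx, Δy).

(2.5, -1.0)

The orange cylinder was at about (1.4, 5.9) and moved to about (3.9, 4.9).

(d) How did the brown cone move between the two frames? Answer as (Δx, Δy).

(0.7, -1.0)

The brown cone was at about (13.6, 3.5) and moved to about (14.3, 2.5).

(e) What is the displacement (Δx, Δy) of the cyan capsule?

(-0.8, -3.0)

The cyan capsule was at about (5.8, 7.2) and moved to about (5.0, 4.2).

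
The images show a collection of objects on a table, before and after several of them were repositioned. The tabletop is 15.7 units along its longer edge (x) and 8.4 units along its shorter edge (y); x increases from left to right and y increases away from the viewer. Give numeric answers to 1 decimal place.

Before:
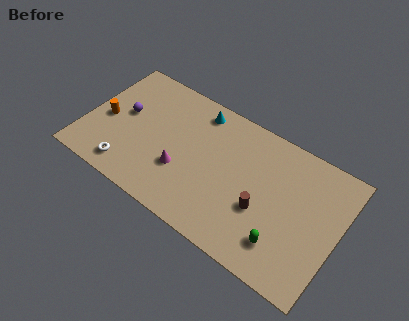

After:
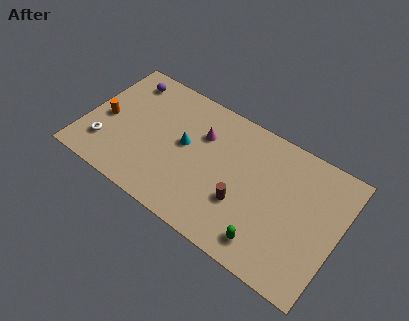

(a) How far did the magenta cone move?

3.0

From (6.2, 2.9) to (7.0, 5.8), the magenta cone covered √(0.8² + 2.9²) ≈ 3.0 units.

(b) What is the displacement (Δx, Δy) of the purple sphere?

(-0.3, 2.3)

The purple sphere was at about (2.2, 4.7) and moved to about (1.9, 7.0).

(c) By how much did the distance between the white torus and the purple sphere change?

+1.4

They were about 3.5 units apart before and 4.9 after — 1.4 units further apart.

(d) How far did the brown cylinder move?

1.2

The brown cylinder was near (11.2, 3.2) before and (10.0, 2.9) after, so it travelled √(1.2² + 0.3²) ≈ 1.2 units.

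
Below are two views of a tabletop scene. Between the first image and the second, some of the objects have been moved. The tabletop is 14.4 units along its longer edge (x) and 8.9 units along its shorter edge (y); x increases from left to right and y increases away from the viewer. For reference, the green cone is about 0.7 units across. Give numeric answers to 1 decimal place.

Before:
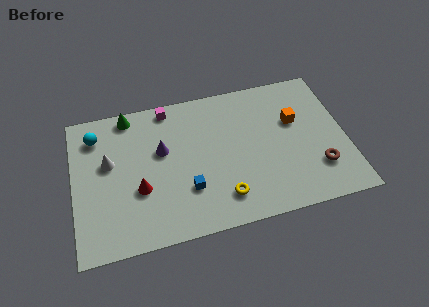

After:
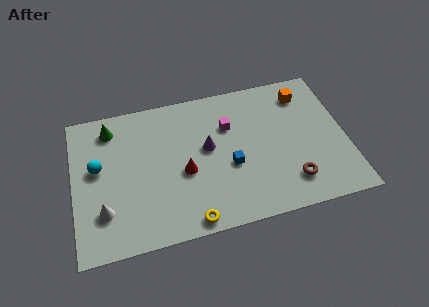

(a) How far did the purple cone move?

2.4

From (4.7, 5.4) to (7.1, 5.0), the purple cone covered √(2.4² + 0.4²) ≈ 2.4 units.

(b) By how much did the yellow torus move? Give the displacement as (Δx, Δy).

(-1.8, -1.0)

From the two frames, the yellow torus sits at roughly (7.7, 1.8) before and (5.9, 0.8) after.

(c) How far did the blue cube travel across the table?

2.5

The blue cube moved from about (5.9, 2.7) to (8.2, 3.6), a distance of √(2.3² + 0.9²) ≈ 2.5.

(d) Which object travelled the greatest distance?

the magenta cube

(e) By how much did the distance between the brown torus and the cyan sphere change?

-1.9

They were about 12.4 units apart before and 10.5 after — 1.9 units closer together.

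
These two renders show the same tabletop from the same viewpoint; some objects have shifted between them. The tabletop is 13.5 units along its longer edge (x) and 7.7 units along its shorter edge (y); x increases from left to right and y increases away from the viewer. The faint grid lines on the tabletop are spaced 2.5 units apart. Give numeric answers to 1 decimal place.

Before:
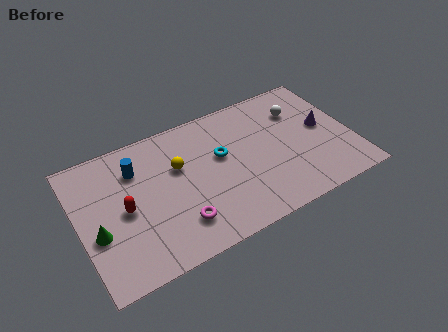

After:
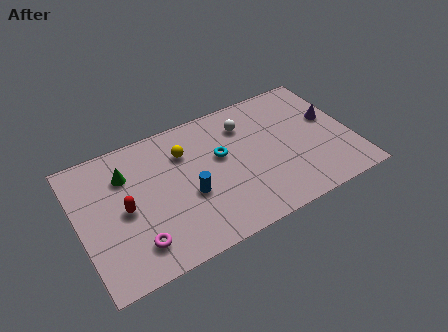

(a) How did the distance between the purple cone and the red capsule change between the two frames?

+0.4

Before: roughly 10.0 units apart; after: 10.4. That's 0.4 units further apart.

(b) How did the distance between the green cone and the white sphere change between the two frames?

-4.7

Before: roughly 10.7 units apart; after: 6.0. That's 4.7 units closer together.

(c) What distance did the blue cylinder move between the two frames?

3.5

The blue cylinder moved from about (3.0, 5.7) to (5.3, 3.1), a distance of √(2.3² + 2.6²) ≈ 3.5.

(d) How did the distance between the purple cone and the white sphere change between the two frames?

+2.5

They were about 1.8 units apart before and 4.3 after — 2.5 units further apart.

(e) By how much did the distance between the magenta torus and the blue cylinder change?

-1.0

They were about 4.2 units apart before and 3.2 after — 1.0 units closer together.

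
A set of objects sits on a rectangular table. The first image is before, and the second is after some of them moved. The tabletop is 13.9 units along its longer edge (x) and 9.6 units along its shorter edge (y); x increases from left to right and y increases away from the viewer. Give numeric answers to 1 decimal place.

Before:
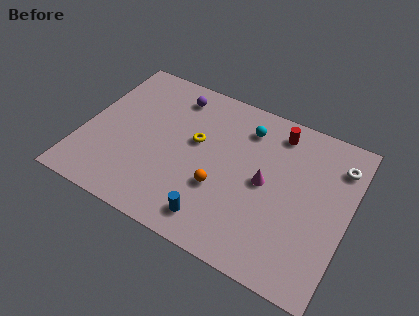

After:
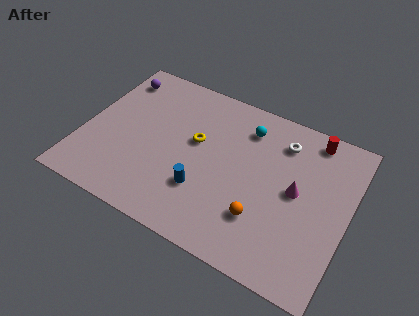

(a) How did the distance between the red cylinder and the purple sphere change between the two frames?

+5.0

The distance was about 5.5 in the first image and 10.5 in the second, so they moved 5.0 units further apart.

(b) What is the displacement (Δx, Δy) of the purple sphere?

(-3.2, -0.1)

From the two frames, the purple sphere sits at roughly (4.3, 8.0) before and (1.1, 7.9) after.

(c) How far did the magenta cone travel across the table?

1.6

The magenta cone moved from about (9.6, 4.8) to (11.2, 5.0), a distance of √(1.6² + 0.2²) ≈ 1.6.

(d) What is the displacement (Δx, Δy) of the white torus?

(-3.0, 0.1)

The white torus was at about (13.1, 7.5) and moved to about (10.1, 7.6).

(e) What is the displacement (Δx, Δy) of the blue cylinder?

(-0.8, 1.4)

The blue cylinder was at about (7.4, 1.5) and moved to about (6.6, 2.9).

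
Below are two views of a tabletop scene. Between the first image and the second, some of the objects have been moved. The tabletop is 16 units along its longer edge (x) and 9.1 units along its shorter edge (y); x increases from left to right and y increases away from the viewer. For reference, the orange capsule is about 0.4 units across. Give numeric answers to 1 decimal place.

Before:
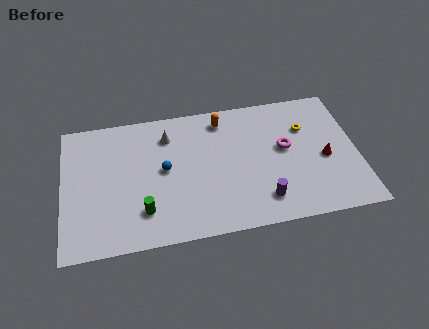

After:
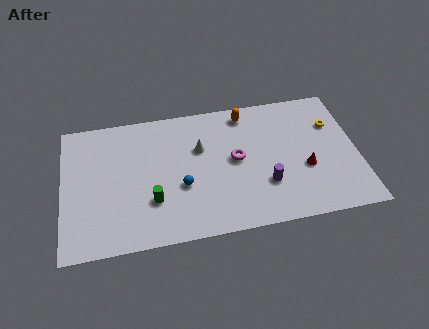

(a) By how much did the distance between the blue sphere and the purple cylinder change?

-1.4

Before: roughly 6.0 units apart; after: 4.6. That's 1.4 units closer together.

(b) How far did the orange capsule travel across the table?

1.3

From (8.8, 7.7) to (10.1, 7.9), the orange capsule covered √(1.3² + 0.2²) ≈ 1.3 units.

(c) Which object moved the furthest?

the magenta torus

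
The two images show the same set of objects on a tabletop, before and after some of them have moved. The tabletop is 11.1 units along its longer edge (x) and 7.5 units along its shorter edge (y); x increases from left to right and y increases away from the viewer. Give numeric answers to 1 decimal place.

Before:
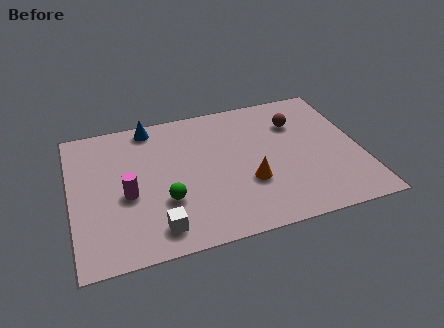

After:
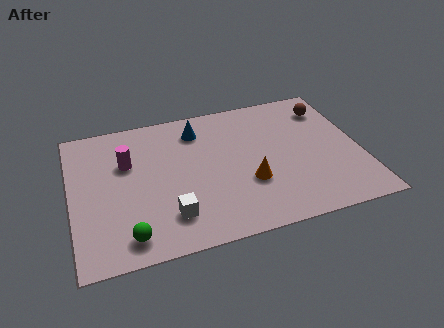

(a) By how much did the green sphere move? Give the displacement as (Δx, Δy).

(-1.5, -1.4)

From the two frames, the green sphere sits at roughly (3.5, 2.5) before and (2.0, 1.1) after.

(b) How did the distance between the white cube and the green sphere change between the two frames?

+0.3

Before: roughly 1.4 units apart; after: 1.7. That's 0.3 units further apart.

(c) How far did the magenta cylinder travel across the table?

1.7

From (2.1, 3.2) to (2.2, 4.9), the magenta cylinder covered √(0.1² + 1.7²) ≈ 1.7 units.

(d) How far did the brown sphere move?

1.4

The brown sphere was near (8.8, 5.4) before and (10.1, 5.9) after, so it travelled √(1.3² + 0.5²) ≈ 1.4 units.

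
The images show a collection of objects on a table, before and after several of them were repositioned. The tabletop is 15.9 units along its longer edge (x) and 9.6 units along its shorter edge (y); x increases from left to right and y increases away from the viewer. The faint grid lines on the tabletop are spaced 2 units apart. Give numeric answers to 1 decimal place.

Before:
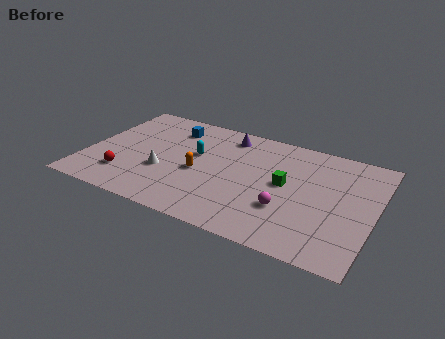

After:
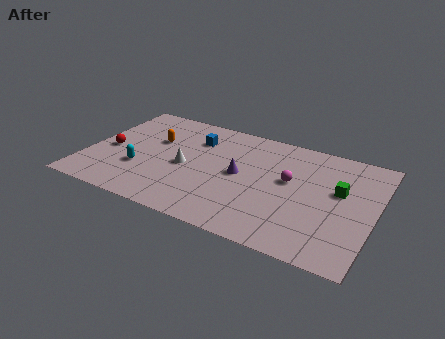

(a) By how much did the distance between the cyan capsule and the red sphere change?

-2.7

Before: roughly 4.9 units apart; after: 2.2. That's 2.7 units closer together.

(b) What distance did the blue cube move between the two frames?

1.5

The blue cube was near (4.3, 7.6) before and (5.7, 7.1) after, so it travelled √(1.4² + 0.5²) ≈ 1.5 units.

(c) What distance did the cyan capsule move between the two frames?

3.8

The cyan capsule was near (5.9, 5.7) before and (3.1, 3.2) after, so it travelled √(2.8² + 2.5²) ≈ 3.8 units.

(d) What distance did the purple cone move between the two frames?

3.4

The purple cone moved from about (7.4, 8.1) to (8.5, 4.9), a distance of √(1.1² + 3.2²) ≈ 3.4.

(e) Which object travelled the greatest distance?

the cyan capsule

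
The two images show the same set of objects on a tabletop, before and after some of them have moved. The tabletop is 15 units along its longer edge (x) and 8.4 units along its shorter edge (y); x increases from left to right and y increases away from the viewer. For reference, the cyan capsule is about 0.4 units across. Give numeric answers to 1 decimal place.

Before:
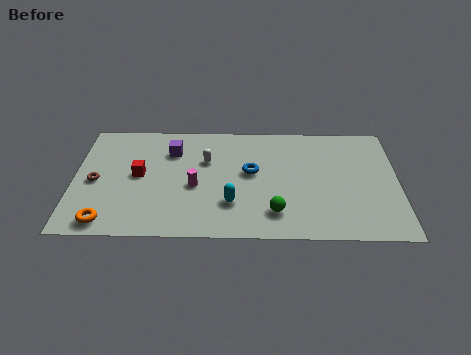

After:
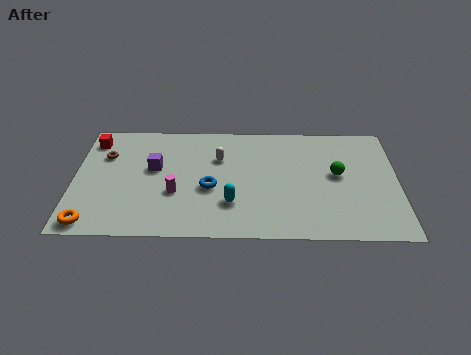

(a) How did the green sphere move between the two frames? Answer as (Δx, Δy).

(2.9, 2.8)

The green sphere was at about (9.3, 1.8) and moved to about (12.2, 4.6).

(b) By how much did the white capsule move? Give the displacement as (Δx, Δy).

(0.6, 0.2)

The white capsule was at about (6.1, 5.5) and moved to about (6.7, 5.7).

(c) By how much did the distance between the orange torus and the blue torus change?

-1.6

They were about 7.6 units apart before and 6.0 after — 1.6 units closer together.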